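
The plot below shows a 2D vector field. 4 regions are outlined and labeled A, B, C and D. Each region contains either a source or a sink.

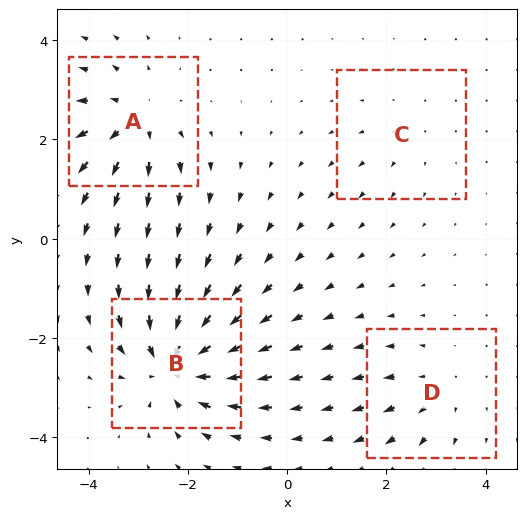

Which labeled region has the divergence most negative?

B

Divergence at each region's feature centre — A: about +6, B: about -8, C: about +2, D: about +3. Region B is most negative.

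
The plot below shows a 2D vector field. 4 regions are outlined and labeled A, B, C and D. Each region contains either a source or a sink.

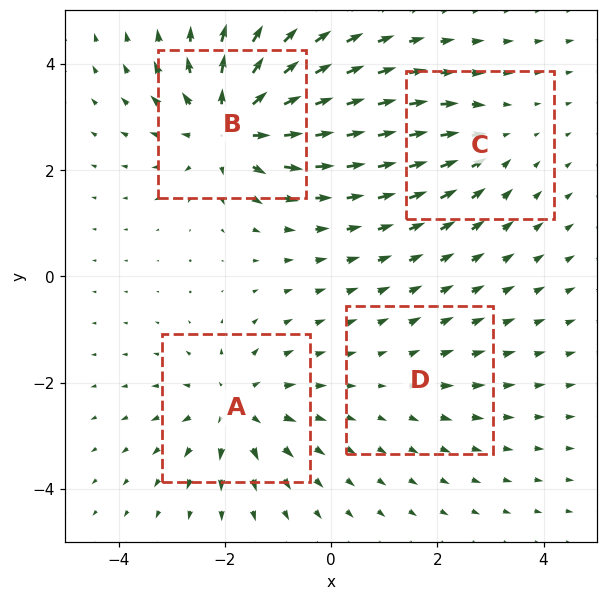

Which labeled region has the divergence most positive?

Divergence at each region's feature centre — A: about +5, B: about +8, C: about -3, D: about +2. Region B is most positive.

B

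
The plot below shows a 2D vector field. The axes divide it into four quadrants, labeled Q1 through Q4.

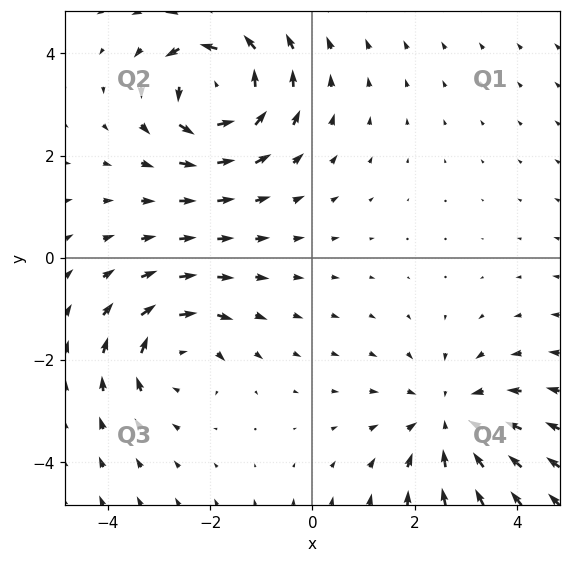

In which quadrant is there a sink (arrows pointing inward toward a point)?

The sink sits at approximately (2.7, -3.2), which lies in quadrant Q4. The divergence there is about -3, negative as expected for a sink.

Q4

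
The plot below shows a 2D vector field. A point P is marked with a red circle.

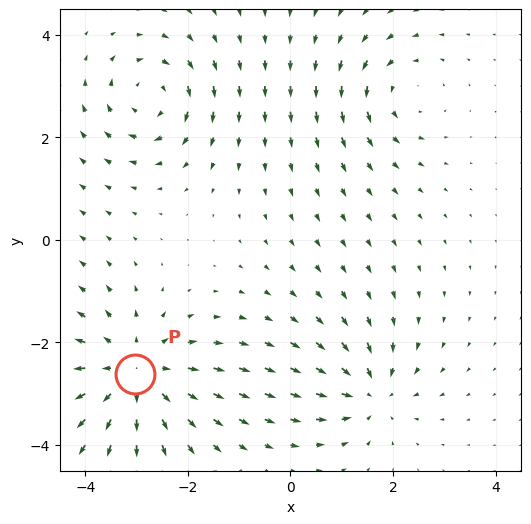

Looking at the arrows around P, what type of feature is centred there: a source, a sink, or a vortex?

At P (-3.0, -2.6) the arrows spread outward. Divergence about +4, curl ≈0 — positive divergence with near-zero curl is a source.

source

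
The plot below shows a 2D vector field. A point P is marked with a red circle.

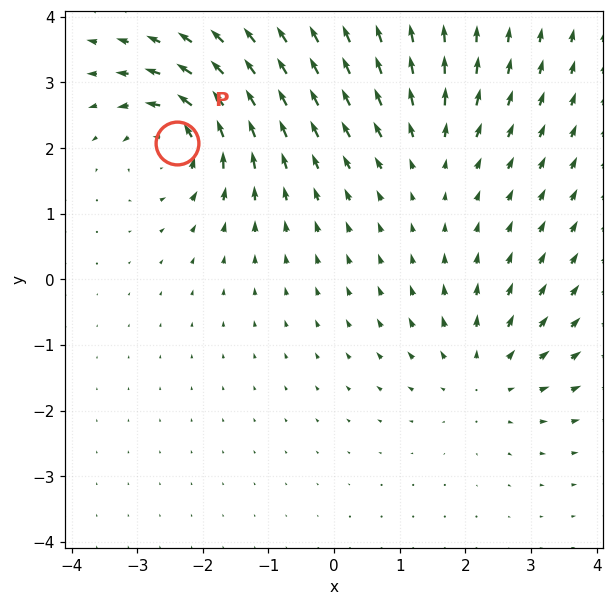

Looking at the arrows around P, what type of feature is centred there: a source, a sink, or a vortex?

At P (-2.4, 2.1) the arrows circulate counterclockwise. Divergence ≈0, curl about +6 — near-zero divergence with nonzero curl is a vortex.

vortex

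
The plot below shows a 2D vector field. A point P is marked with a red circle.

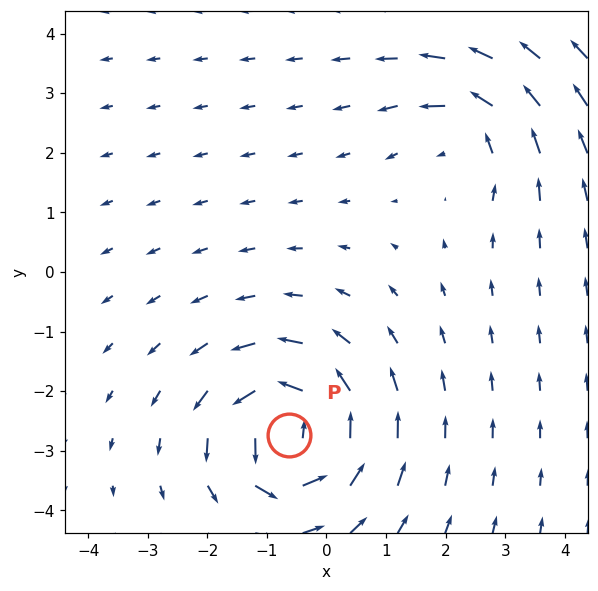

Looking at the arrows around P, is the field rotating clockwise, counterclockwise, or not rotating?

Near P at (-0.6, -2.7) the arrows circulate counterclockwise. The curl (z-component) there is about +7; positive curl means counterclockwise rotation.

counterclockwise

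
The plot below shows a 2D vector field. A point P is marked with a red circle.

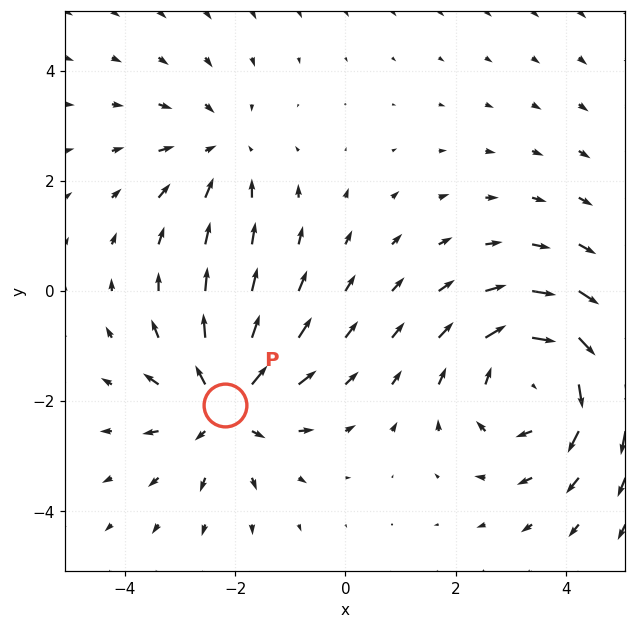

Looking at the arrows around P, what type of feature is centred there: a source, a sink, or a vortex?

At P (-2.2, -2.1) the arrows spread outward. Divergence about +4, curl ≈0 — positive divergence with near-zero curl is a source.

source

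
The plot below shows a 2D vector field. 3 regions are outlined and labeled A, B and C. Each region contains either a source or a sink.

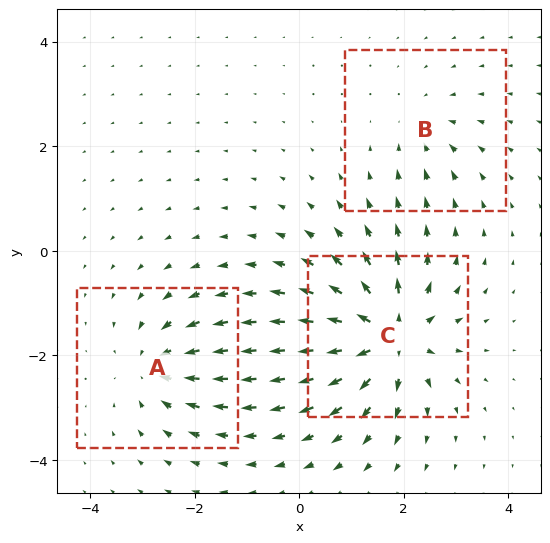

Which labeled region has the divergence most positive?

C

Divergence at each region's feature centre — A: about -4, B: about -2, C: about +6. Region C is most positive.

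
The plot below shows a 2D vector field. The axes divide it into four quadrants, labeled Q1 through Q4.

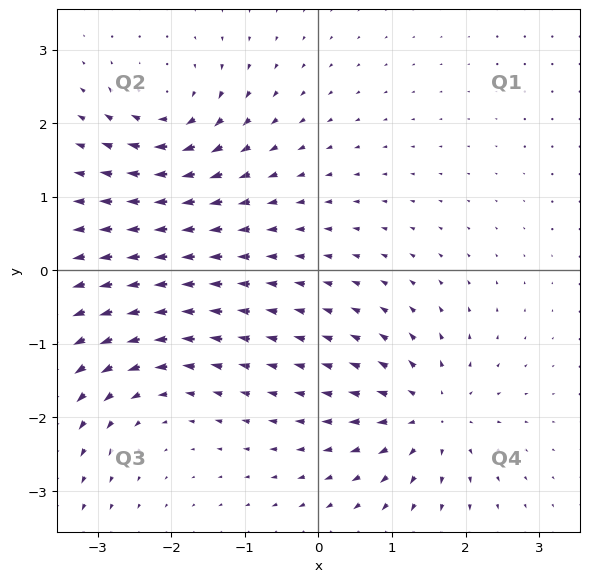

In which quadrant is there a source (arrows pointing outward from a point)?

Q4

The source sits at approximately (1.5, -2.0), which lies in quadrant Q4. The divergence there is about +6, positive as expected for a source.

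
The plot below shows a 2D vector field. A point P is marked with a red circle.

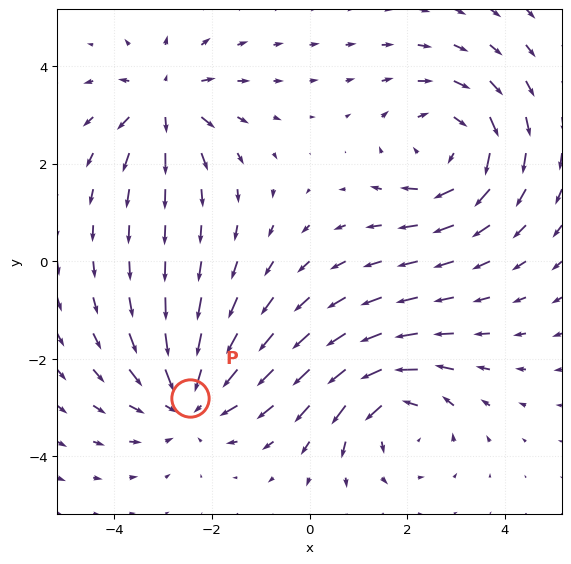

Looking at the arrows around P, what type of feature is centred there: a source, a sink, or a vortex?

sink

At P (-2.4, -2.8) the arrows converge inward. Divergence about -4, curl ≈0 — negative divergence with near-zero curl is a sink.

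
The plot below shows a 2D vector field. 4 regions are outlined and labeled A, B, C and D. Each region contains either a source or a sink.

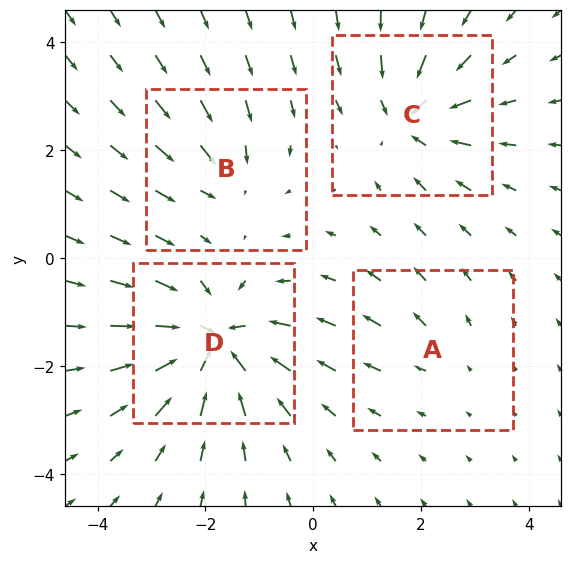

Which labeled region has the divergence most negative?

Divergence at each region's feature centre — A: about +2, B: about -3, C: about -6, D: about -8. Region D is most negative.

D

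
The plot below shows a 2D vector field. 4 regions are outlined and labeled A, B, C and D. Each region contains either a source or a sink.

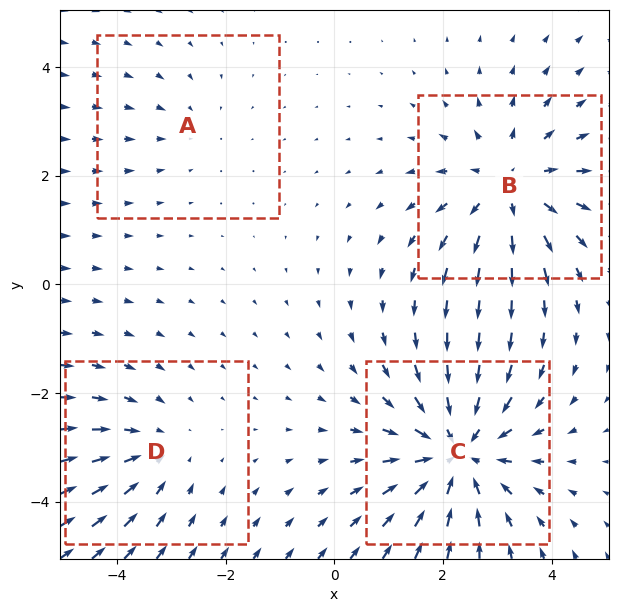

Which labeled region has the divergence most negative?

Divergence at each region's feature centre — A: about -2, B: about +4, C: about -5, D: about -3. Region C is most negative.

C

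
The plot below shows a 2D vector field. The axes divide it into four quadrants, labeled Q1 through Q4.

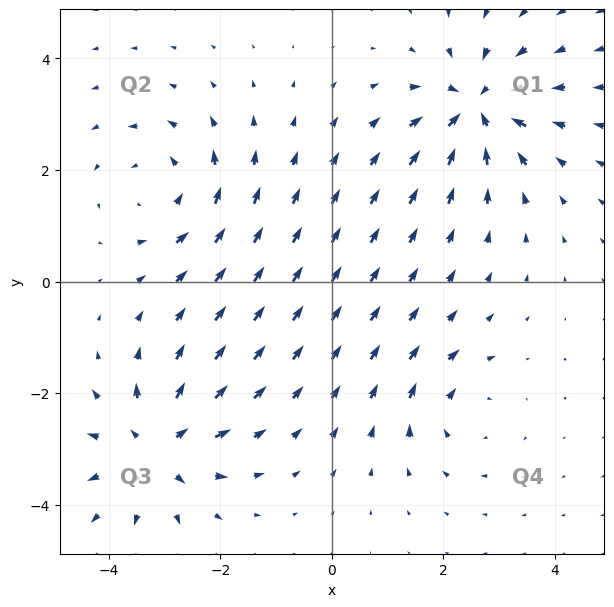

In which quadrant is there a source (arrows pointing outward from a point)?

The source sits at approximately (-3.2, -3.0), which lies in quadrant Q3. The divergence there is about +6, positive as expected for a source.

Q3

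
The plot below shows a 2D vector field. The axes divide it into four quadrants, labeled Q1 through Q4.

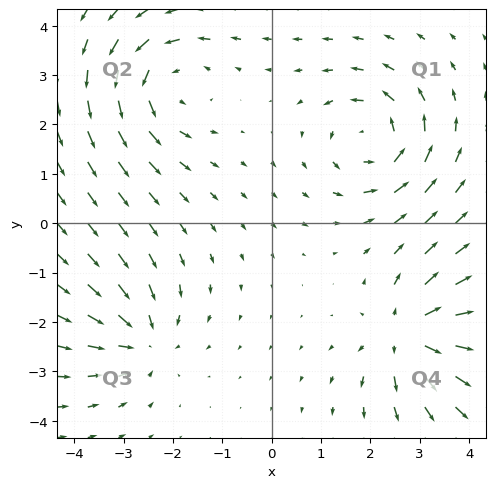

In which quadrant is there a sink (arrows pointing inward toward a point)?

Q3

The sink sits at approximately (-2.6, -2.4), which lies in quadrant Q3. The divergence there is about -4, negative as expected for a sink.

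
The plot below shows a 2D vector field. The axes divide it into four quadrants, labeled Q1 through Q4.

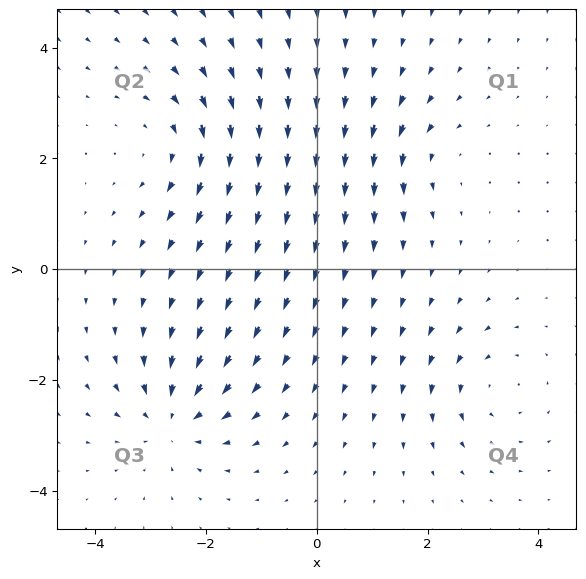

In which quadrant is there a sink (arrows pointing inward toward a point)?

The sink sits at approximately (-2.6, -2.7), which lies in quadrant Q3. The divergence there is about -5, negative as expected for a sink.

Q3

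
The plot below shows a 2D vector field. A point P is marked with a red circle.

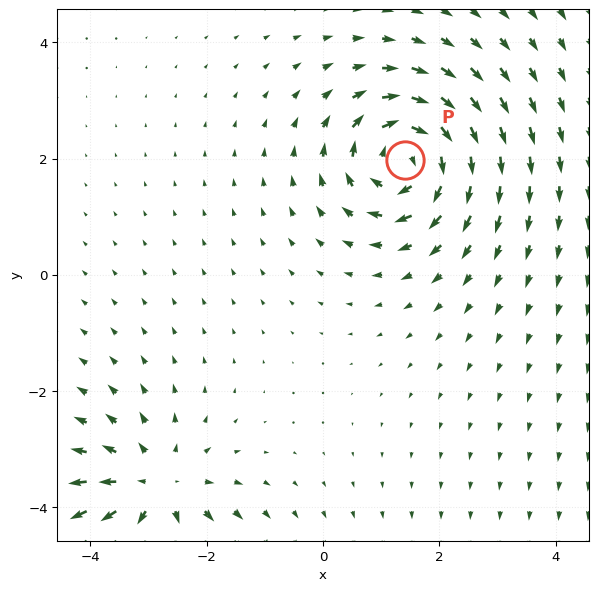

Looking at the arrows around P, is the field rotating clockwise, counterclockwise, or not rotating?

Near P at (1.4, 2.0) the arrows circulate clockwise. The curl (z-component) there is about -5; negative curl means clockwise rotation.

clockwise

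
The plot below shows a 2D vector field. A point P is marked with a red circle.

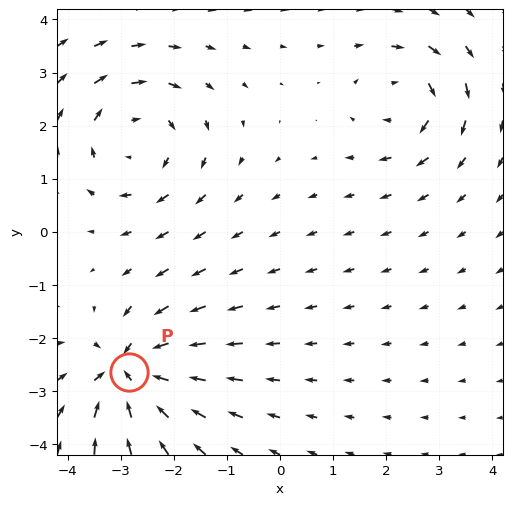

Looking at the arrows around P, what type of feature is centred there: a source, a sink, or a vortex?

At P (-2.8, -2.6) the arrows converge inward. Divergence about -6, curl ≈0 — negative divergence with near-zero curl is a sink.

sink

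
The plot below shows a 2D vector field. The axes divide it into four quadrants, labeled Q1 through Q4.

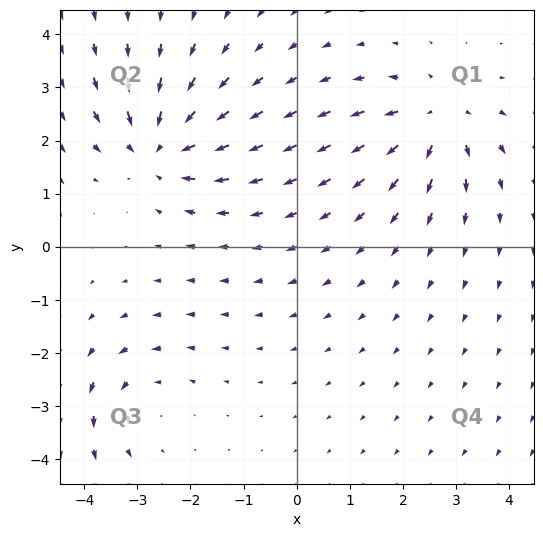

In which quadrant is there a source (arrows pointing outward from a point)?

The source sits at approximately (2.6, 2.4), which lies in quadrant Q1. The divergence there is about +4, positive as expected for a source.

Q1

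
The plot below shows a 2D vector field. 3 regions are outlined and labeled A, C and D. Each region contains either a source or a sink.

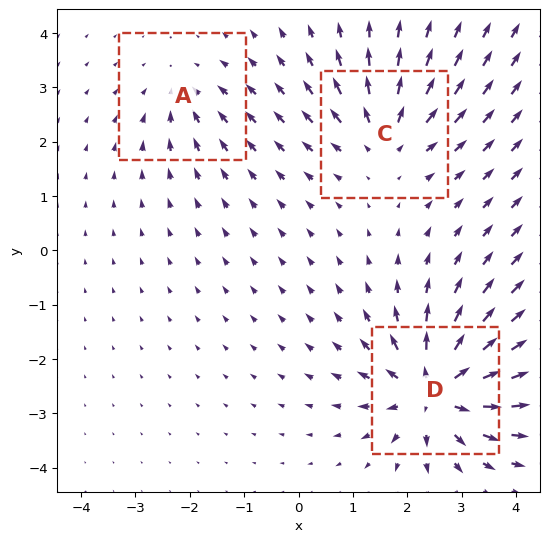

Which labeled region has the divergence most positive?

D

Divergence at each region's feature centre — A: about -2, C: about +4, D: about +6. Region D is most positive.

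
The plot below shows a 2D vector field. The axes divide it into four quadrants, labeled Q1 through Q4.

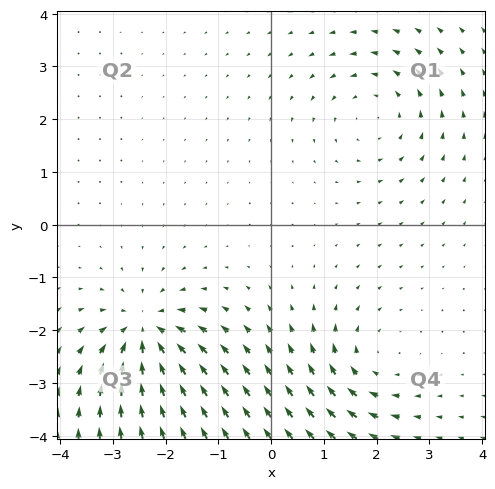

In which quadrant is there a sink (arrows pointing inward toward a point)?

The sink sits at approximately (-2.4, -2.0), which lies in quadrant Q3. The divergence there is about -5, negative as expected for a sink.

Q3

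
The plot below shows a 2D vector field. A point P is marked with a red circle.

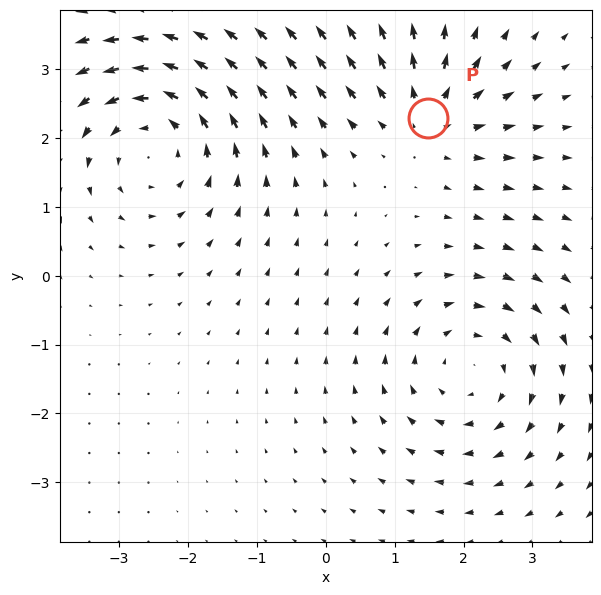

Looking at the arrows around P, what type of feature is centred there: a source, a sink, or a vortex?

source

At P (1.5, 2.3) the arrows spread outward. Divergence about +4, curl ≈0 — positive divergence with near-zero curl is a source.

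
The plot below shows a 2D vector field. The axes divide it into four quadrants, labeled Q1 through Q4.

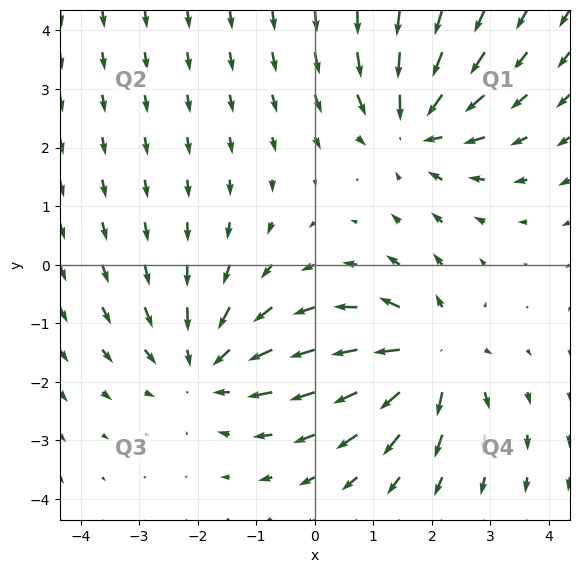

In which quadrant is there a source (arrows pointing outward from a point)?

Q4

The source sits at approximately (2.0, -1.5), which lies in quadrant Q4. The divergence there is about +4, positive as expected for a source.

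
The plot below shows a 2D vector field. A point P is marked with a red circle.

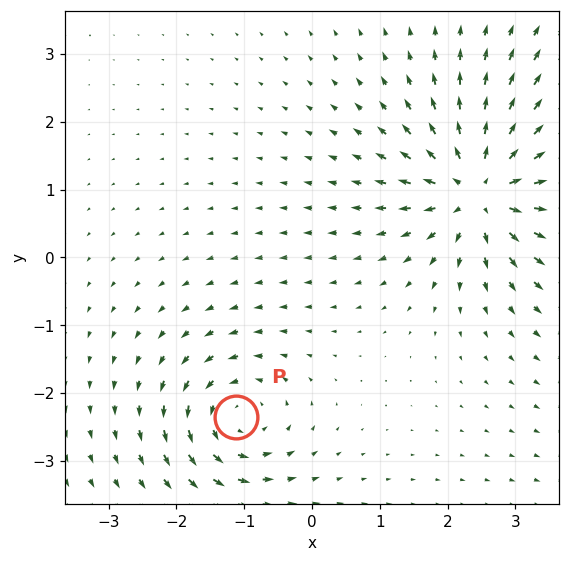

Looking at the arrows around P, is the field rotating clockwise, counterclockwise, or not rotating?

Near P at (-1.1, -2.4) the arrows circulate counterclockwise. The curl (z-component) there is about +4; positive curl means counterclockwise rotation.

counterclockwise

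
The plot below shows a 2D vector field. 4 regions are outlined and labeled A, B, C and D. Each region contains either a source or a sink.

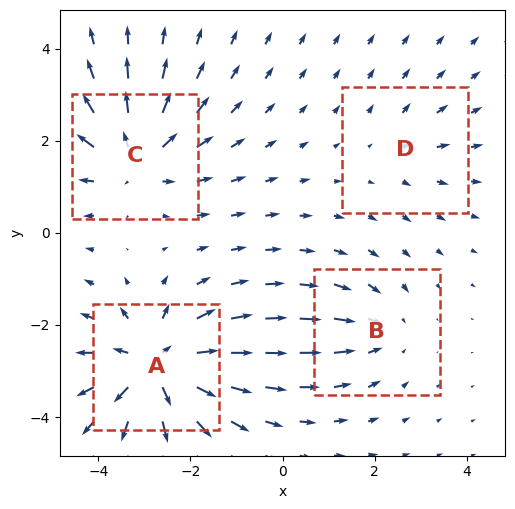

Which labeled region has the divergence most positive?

Divergence at each region's feature centre — A: about +7, B: about -3, C: about +5, D: about +2. Region A is most positive.

A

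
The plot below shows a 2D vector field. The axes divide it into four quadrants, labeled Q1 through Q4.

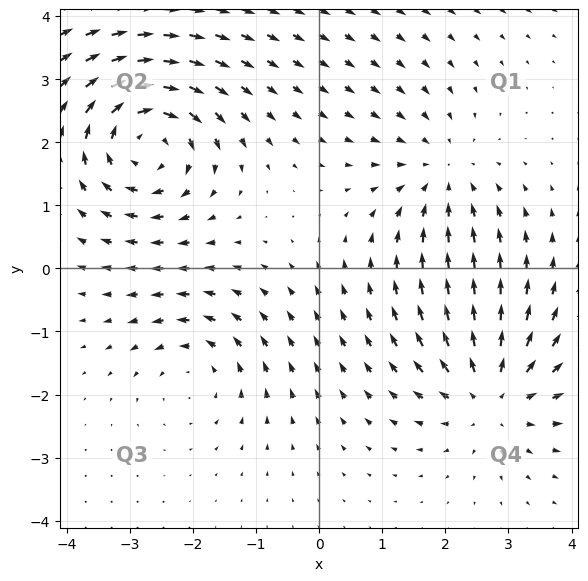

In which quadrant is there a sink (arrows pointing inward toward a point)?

The sink sits at approximately (1.9, 1.5), which lies in quadrant Q1. The divergence there is about -3, negative as expected for a sink.

Q1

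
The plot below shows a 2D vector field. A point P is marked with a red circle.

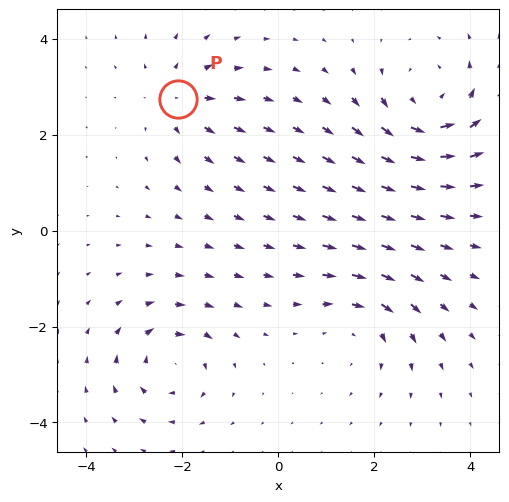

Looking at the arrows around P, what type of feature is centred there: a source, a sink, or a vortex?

At P (-2.1, 2.7) the arrows spread outward. Divergence about +4, curl ≈0 — positive divergence with near-zero curl is a source.

source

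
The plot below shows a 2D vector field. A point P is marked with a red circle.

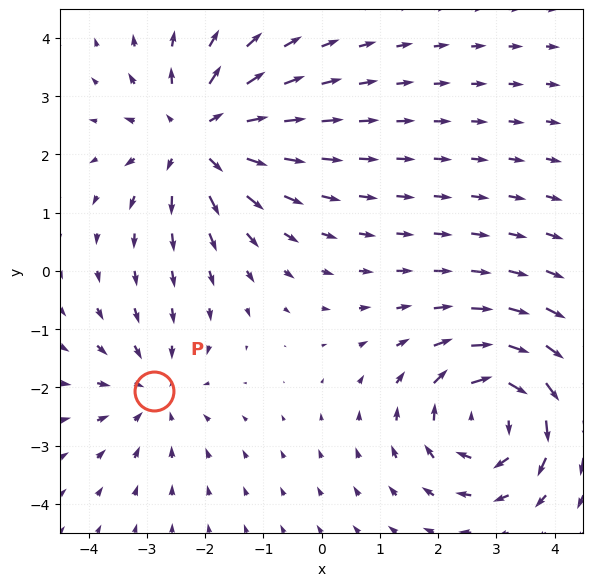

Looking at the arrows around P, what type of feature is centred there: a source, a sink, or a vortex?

At P (-2.9, -2.1) the arrows converge inward. Divergence about -2, curl ≈0 — negative divergence with near-zero curl is a sink.

sink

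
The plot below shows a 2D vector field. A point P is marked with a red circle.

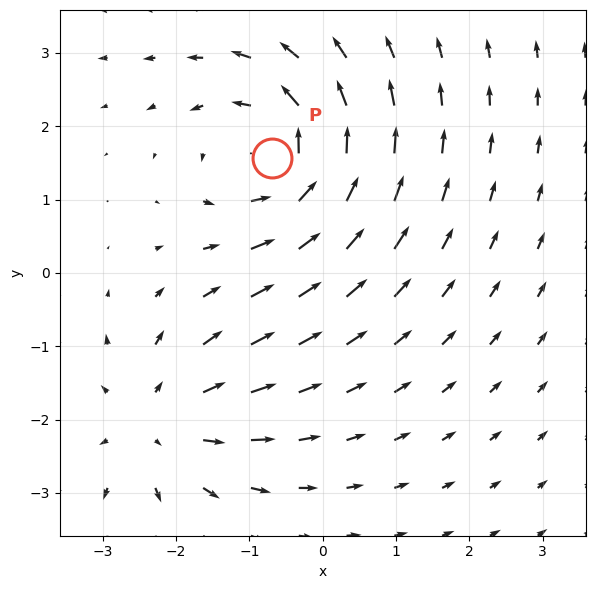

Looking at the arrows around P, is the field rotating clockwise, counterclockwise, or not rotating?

Near P at (-0.7, 1.6) the arrows circulate counterclockwise. The curl (z-component) there is about +4; positive curl means counterclockwise rotation.

counterclockwise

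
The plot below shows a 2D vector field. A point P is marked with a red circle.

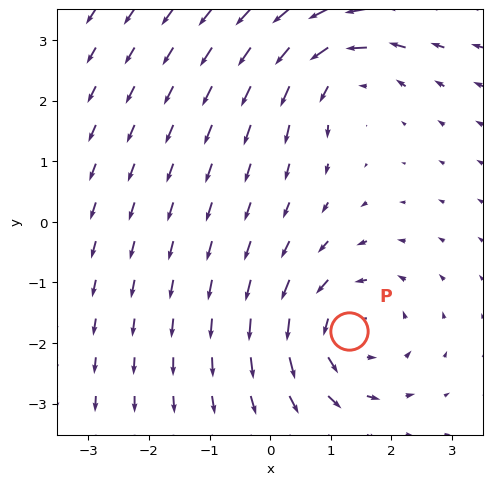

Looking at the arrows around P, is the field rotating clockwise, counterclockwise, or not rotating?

Near P at (1.3, -1.8) the arrows circulate counterclockwise. The curl (z-component) there is about +3; positive curl means counterclockwise rotation.

counterclockwise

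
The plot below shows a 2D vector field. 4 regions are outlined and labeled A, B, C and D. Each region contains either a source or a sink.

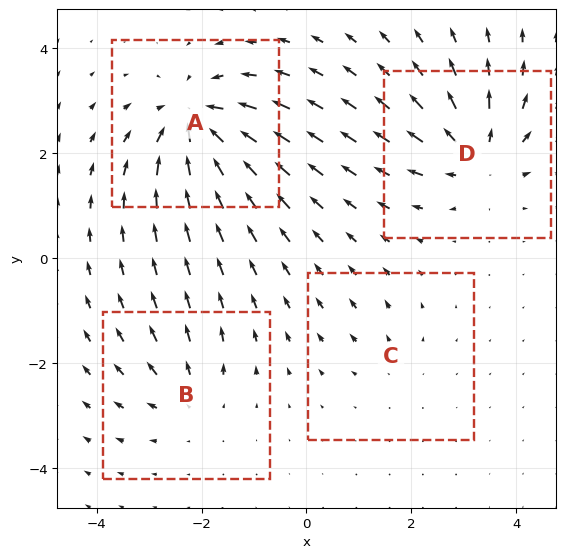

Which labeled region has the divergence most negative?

A

Divergence at each region's feature centre — A: about -7, B: about +4, C: about +2, D: about +6. Region A is most negative.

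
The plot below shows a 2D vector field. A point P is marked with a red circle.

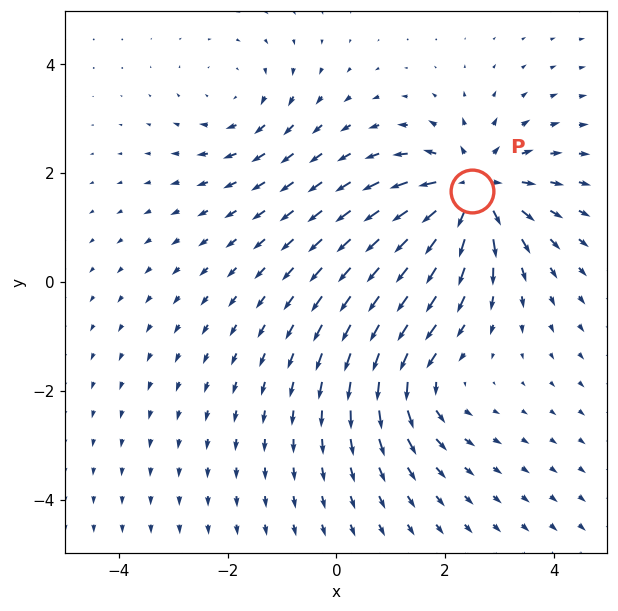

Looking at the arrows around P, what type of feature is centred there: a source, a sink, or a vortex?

source

At P (2.5, 1.7) the arrows spread outward. Divergence about +5, curl ≈0 — positive divergence with near-zero curl is a source.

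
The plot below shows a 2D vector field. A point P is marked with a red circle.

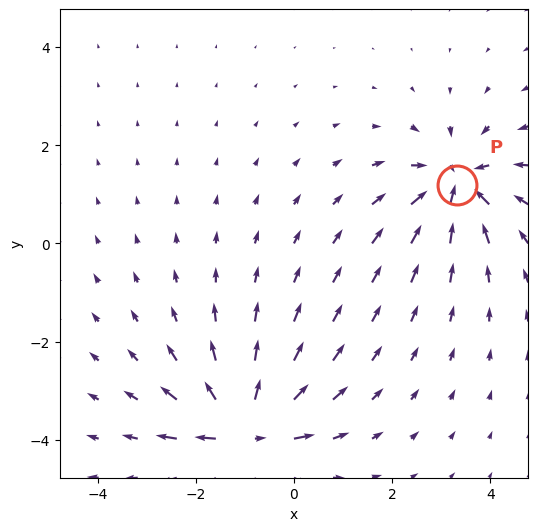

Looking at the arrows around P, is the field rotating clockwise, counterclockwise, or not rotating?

Near P at (3.3, 1.2) the arrows show no circulation. The curl there is ≈0.

not rotating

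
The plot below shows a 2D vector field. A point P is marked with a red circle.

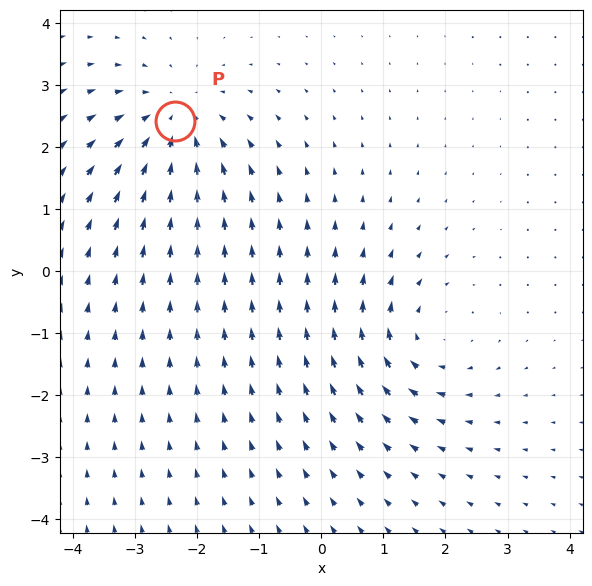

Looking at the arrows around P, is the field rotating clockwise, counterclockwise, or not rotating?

not rotating

Near P at (-2.4, 2.4) the arrows show no circulation. The curl there is ≈0.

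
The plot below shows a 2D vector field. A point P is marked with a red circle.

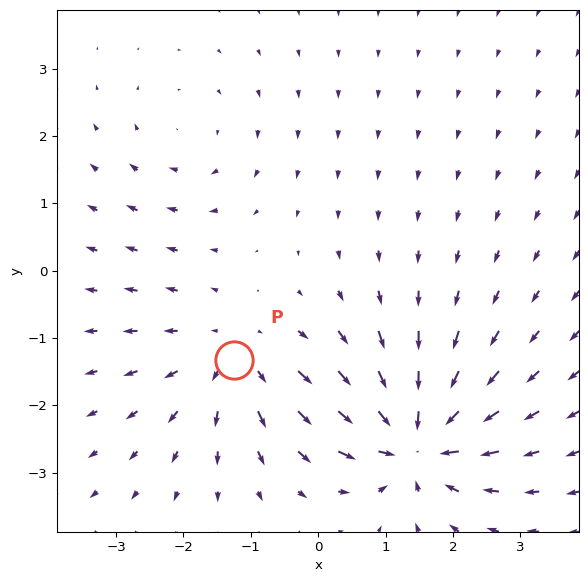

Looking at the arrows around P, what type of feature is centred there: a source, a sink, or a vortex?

source

At P (-1.3, -1.3) the arrows spread outward. Divergence about +3, curl ≈0 — positive divergence with near-zero curl is a source.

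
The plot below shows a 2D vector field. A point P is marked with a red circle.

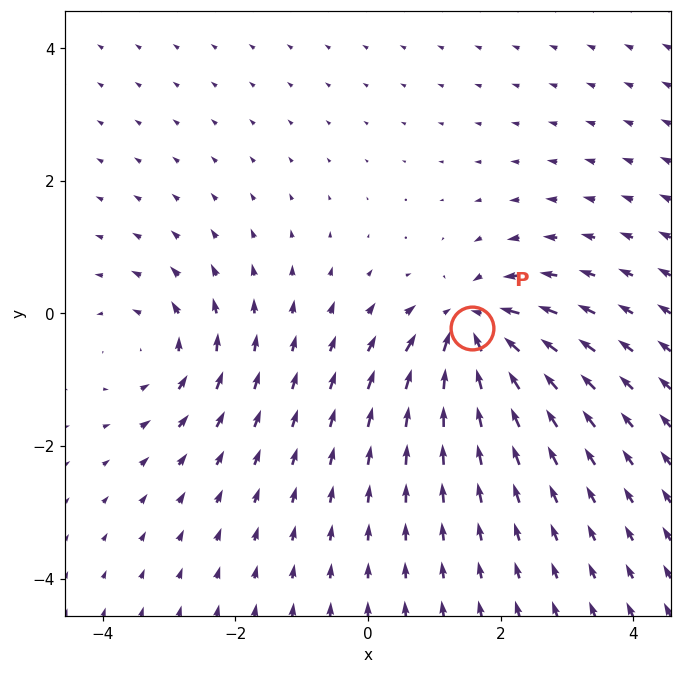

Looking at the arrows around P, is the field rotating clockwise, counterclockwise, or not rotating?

not rotating

Near P at (1.6, -0.2) the arrows show no circulation. The curl there is ≈0.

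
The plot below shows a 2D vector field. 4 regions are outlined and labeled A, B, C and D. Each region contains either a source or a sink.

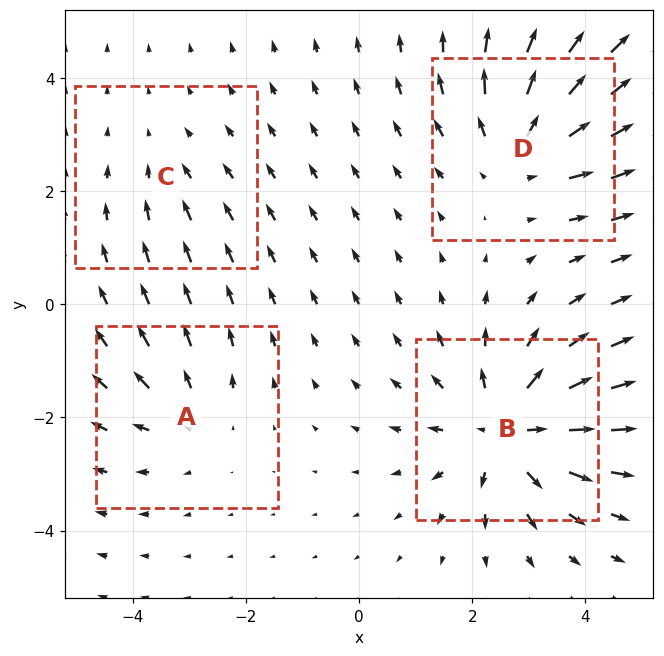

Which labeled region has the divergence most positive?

B

Divergence at each region's feature centre — A: about +3, B: about +6, C: about -2, D: about +5. Region B is most positive.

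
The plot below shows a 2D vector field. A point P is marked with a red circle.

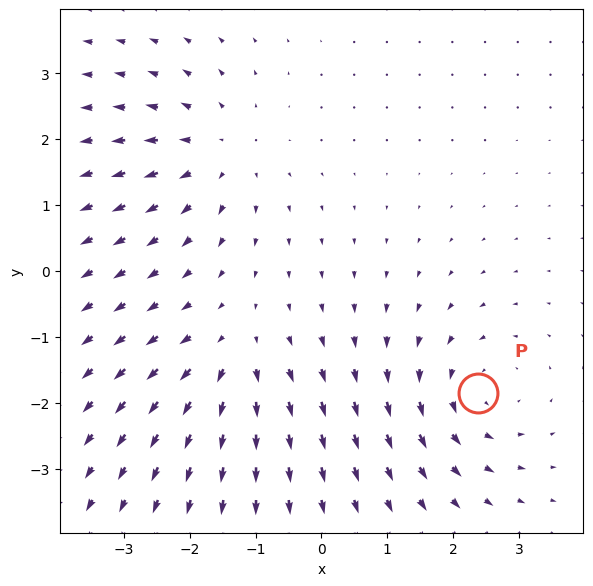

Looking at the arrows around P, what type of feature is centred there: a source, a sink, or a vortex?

At P (2.4, -1.8) the arrows circulate counterclockwise. Divergence ≈0, curl about +4 — near-zero divergence with nonzero curl is a vortex.

vortex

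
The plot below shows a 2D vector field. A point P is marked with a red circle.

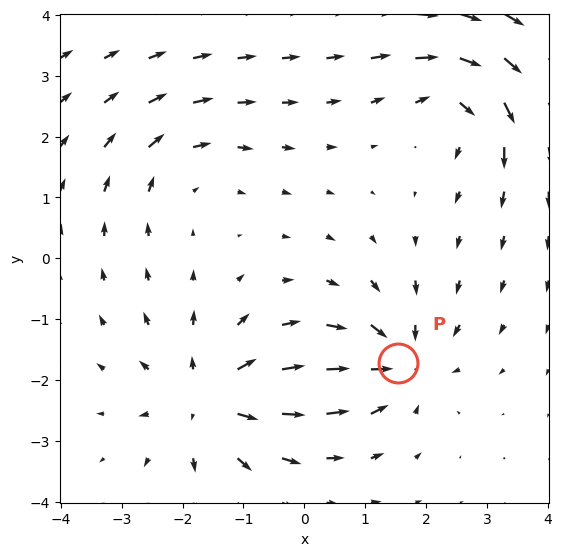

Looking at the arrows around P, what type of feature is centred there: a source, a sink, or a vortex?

sink

At P (1.5, -1.7) the arrows converge inward. Divergence about -5, curl ≈0 — negative divergence with near-zero curl is a sink.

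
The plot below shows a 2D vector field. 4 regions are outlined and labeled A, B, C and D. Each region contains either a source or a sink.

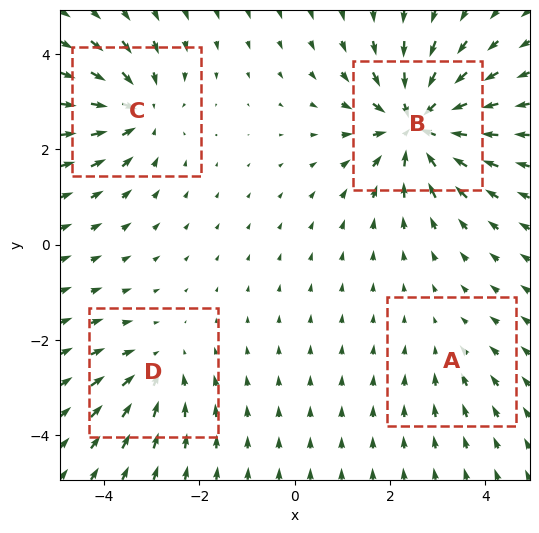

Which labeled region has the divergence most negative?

B

Divergence at each region's feature centre — A: about -2, B: about -8, C: about -5, D: about -4. Region B is most negative.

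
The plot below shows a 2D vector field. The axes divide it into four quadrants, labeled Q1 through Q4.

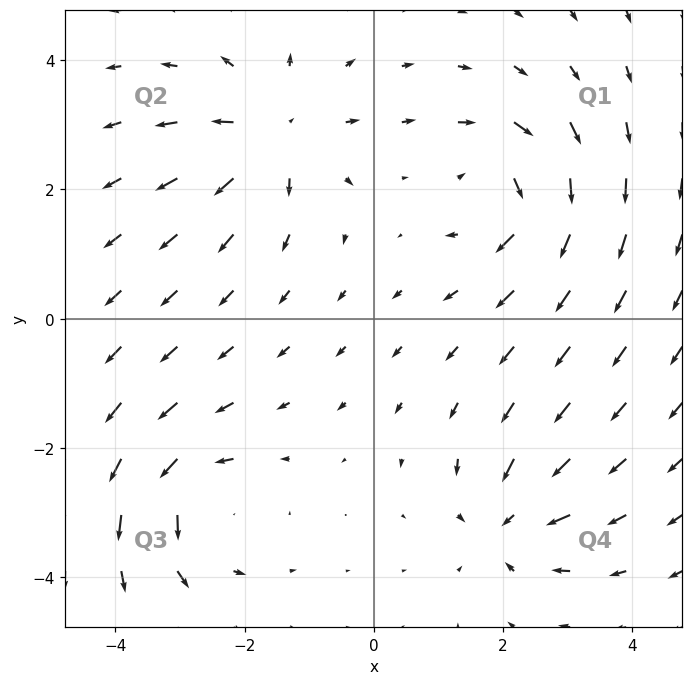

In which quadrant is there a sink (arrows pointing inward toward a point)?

The sink sits at approximately (2.1, -3.1), which lies in quadrant Q4. The divergence there is about -4, negative as expected for a sink.

Q4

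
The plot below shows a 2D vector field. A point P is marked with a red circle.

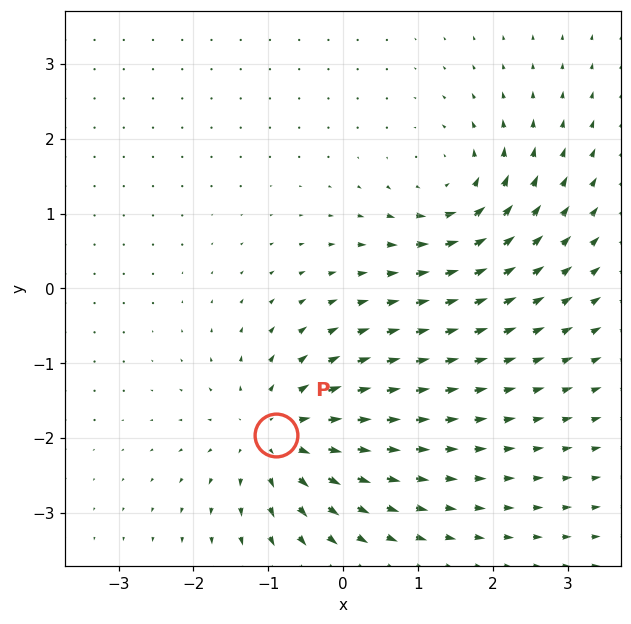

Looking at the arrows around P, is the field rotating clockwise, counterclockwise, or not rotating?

not rotating

Near P at (-0.9, -2.0) the arrows show no circulation. The curl there is ≈0.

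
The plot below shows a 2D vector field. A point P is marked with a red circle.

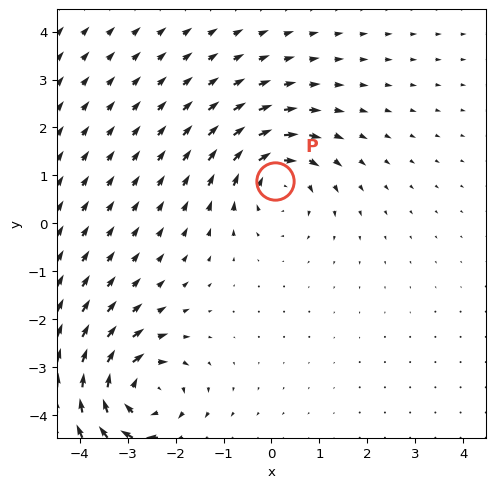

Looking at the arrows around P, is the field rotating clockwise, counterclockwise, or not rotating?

clockwise

Near P at (0.1, 0.9) the arrows circulate clockwise. The curl (z-component) there is about -4; negative curl means clockwise rotation.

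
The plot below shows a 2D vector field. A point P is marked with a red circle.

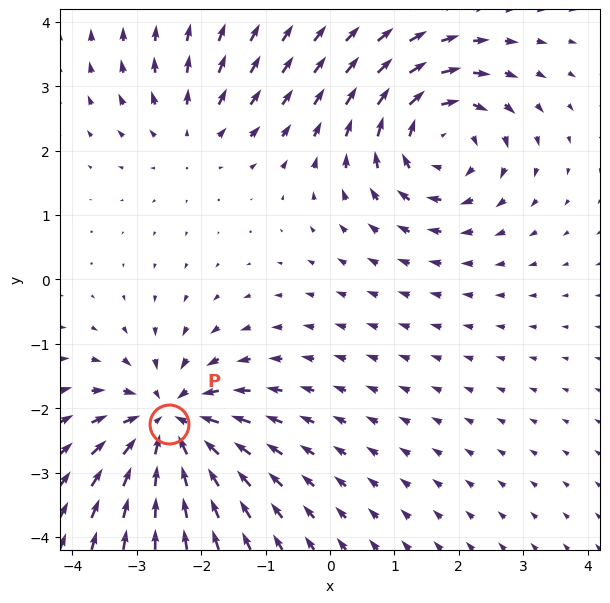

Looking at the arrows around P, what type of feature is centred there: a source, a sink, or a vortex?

At P (-2.5, -2.2) the arrows converge inward. Divergence about -6, curl ≈0 — negative divergence with near-zero curl is a sink.

sink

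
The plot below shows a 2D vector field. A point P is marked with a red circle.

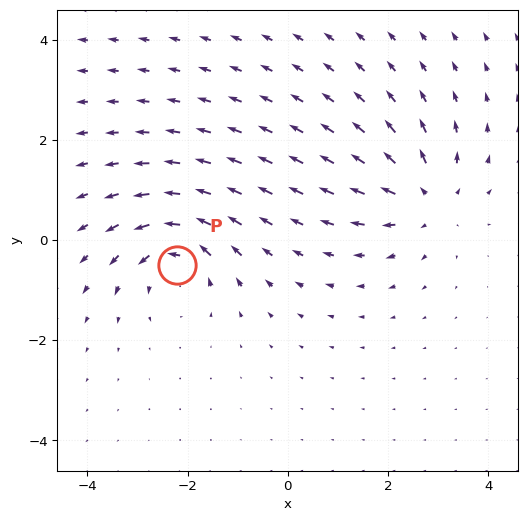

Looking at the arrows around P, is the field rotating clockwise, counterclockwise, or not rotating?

counterclockwise

Near P at (-2.2, -0.5) the arrows circulate counterclockwise. The curl (z-component) there is about +5; positive curl means counterclockwise rotation.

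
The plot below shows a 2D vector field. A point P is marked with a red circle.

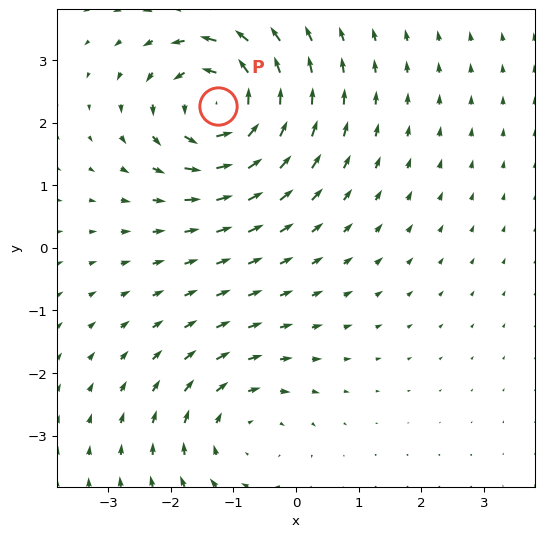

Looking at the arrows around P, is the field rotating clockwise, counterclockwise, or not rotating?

counterclockwise

Near P at (-1.3, 2.3) the arrows circulate counterclockwise. The curl (z-component) there is about +6; positive curl means counterclockwise rotation.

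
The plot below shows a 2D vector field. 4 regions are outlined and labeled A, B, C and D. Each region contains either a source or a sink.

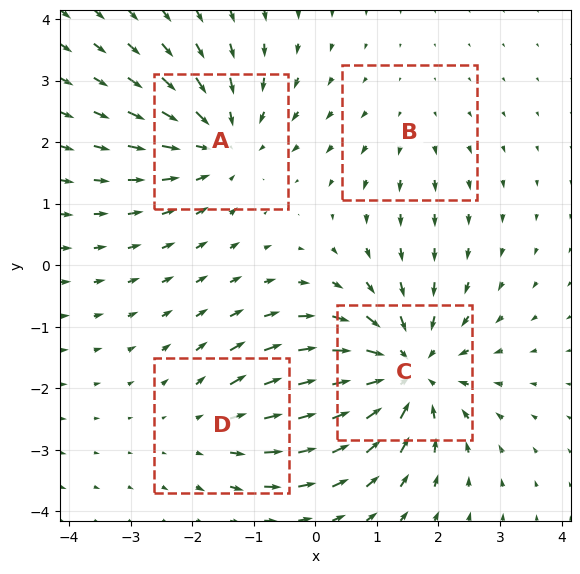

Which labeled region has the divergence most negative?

Divergence at each region's feature centre — A: about -5, B: about +2, C: about -6, D: about +3. Region C is most negative.

C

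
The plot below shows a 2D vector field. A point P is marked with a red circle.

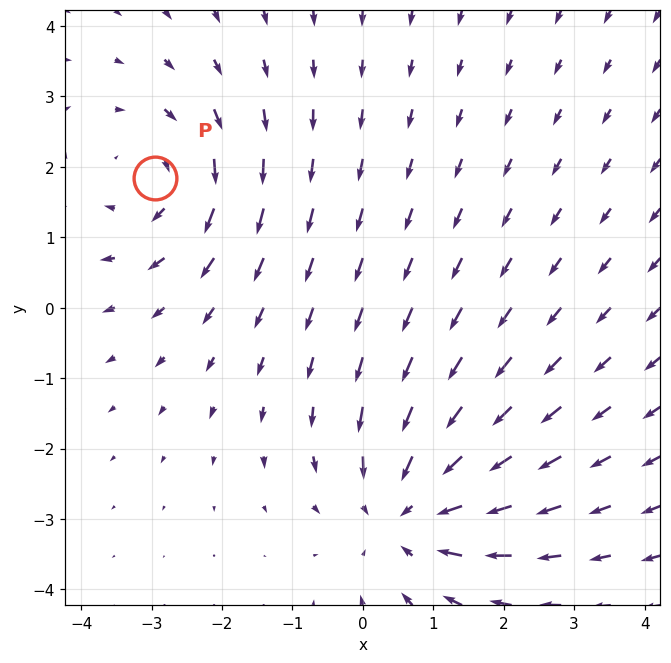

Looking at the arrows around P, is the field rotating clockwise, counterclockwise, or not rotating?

Near P at (-2.9, 1.8) the arrows circulate clockwise. The curl (z-component) there is about -3; negative curl means clockwise rotation.

clockwise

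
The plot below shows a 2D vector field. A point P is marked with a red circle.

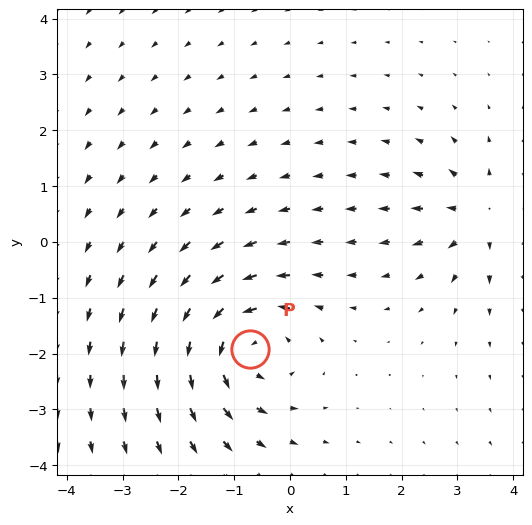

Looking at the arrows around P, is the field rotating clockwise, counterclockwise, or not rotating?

Near P at (-0.7, -1.9) the arrows circulate counterclockwise. The curl (z-component) there is about +5; positive curl means counterclockwise rotation.

counterclockwise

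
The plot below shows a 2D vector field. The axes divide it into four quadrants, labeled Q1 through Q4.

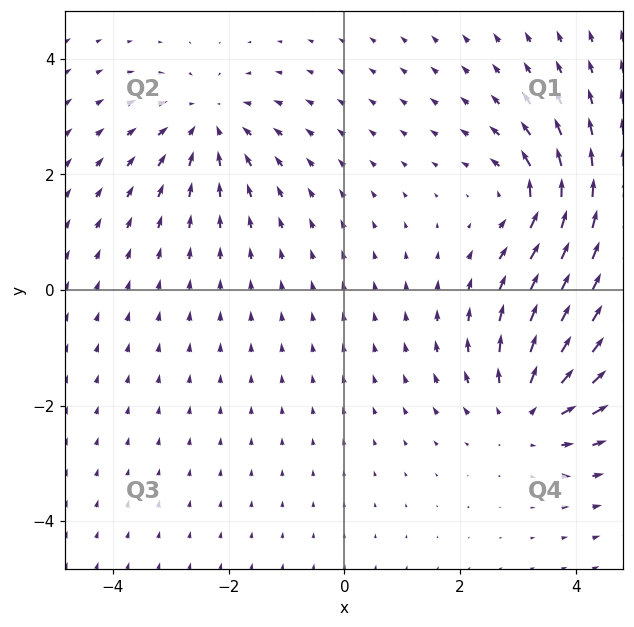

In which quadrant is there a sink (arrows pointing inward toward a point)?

The sink sits at approximately (-2.4, 2.9), which lies in quadrant Q2. The divergence there is about -3, negative as expected for a sink.

Q2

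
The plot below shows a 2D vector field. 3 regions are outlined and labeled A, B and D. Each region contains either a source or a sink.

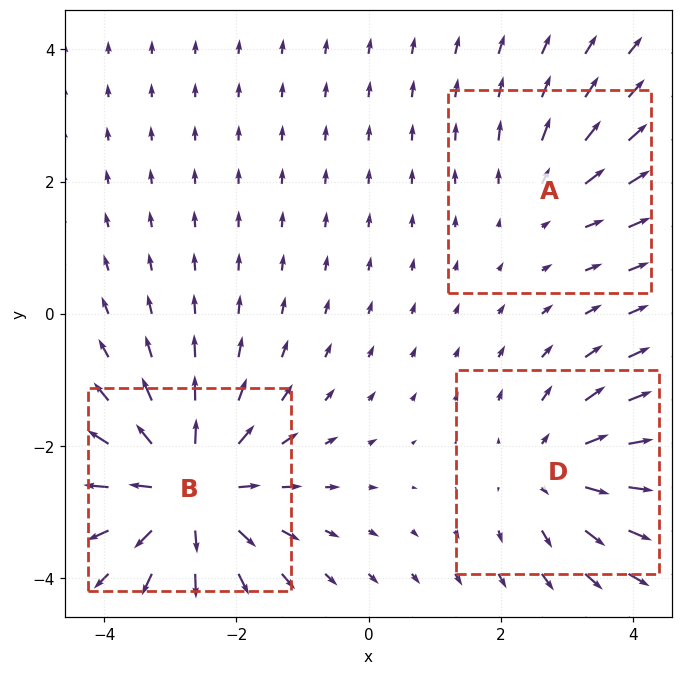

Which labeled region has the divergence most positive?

Divergence at each region's feature centre — A: about +2, B: about +5, D: about +3. Region B is most positive.

B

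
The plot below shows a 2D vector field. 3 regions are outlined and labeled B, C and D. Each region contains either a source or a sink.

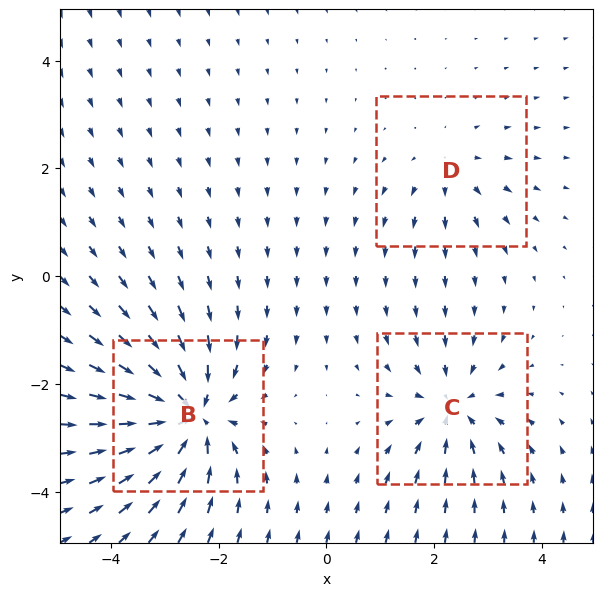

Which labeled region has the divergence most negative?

Divergence at each region's feature centre — B: about -6, C: about -4, D: about +2. Region B is most negative.

B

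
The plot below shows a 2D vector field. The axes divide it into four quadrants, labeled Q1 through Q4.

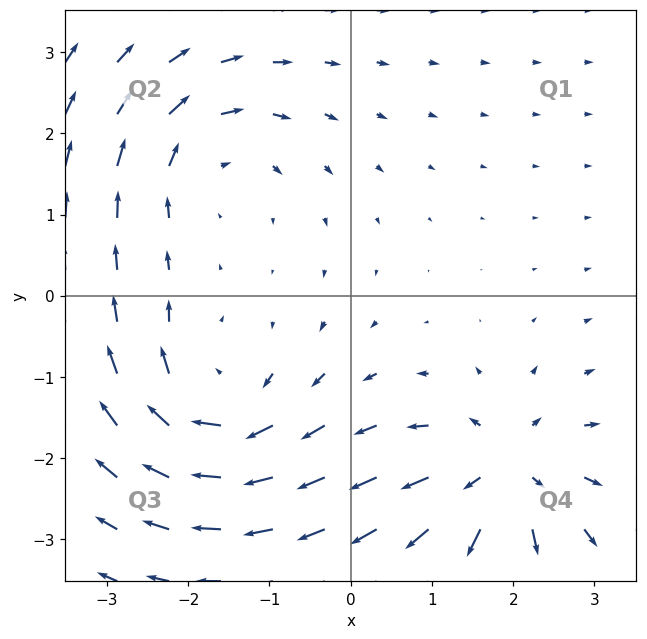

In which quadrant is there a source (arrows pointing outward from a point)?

Q4

The source sits at approximately (1.9, -2.2), which lies in quadrant Q4. The divergence there is about +5, positive as expected for a source.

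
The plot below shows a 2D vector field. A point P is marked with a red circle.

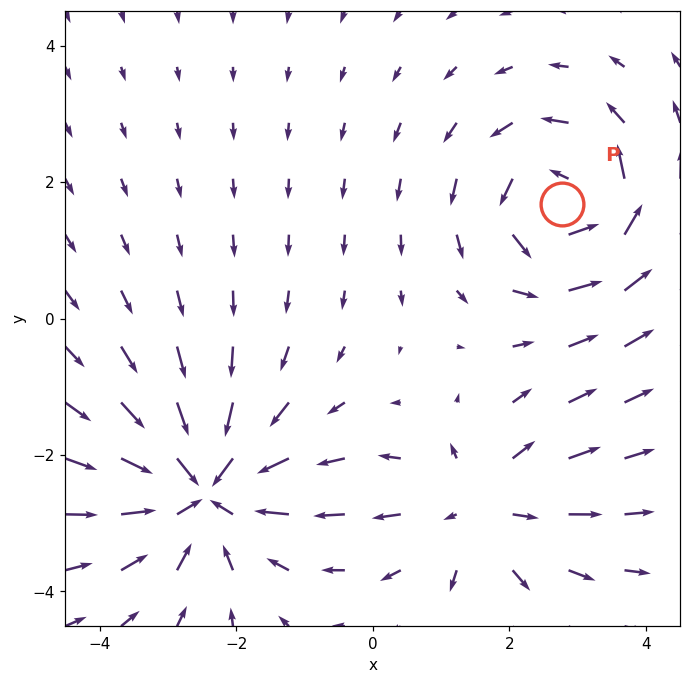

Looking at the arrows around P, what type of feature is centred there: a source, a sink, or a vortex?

vortex

At P (2.8, 1.7) the arrows circulate counterclockwise. Divergence ≈0, curl about +5 — near-zero divergence with nonzero curl is a vortex.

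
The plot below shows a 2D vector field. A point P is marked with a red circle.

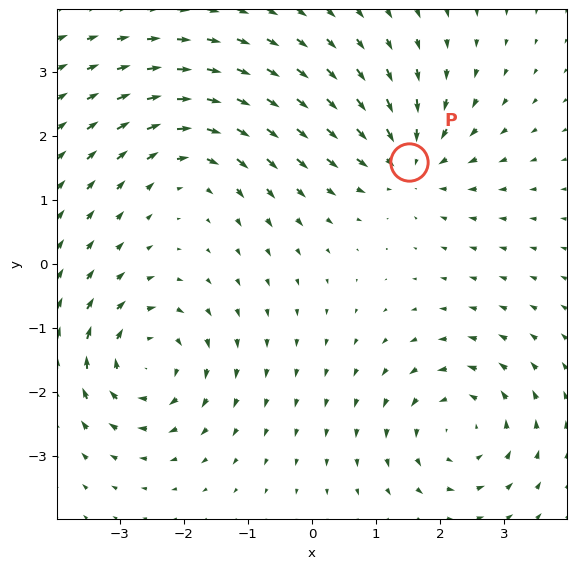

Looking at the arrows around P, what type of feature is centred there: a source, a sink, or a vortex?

At P (1.5, 1.6) the arrows converge inward. Divergence about -5, curl ≈0 — negative divergence with near-zero curl is a sink.

sink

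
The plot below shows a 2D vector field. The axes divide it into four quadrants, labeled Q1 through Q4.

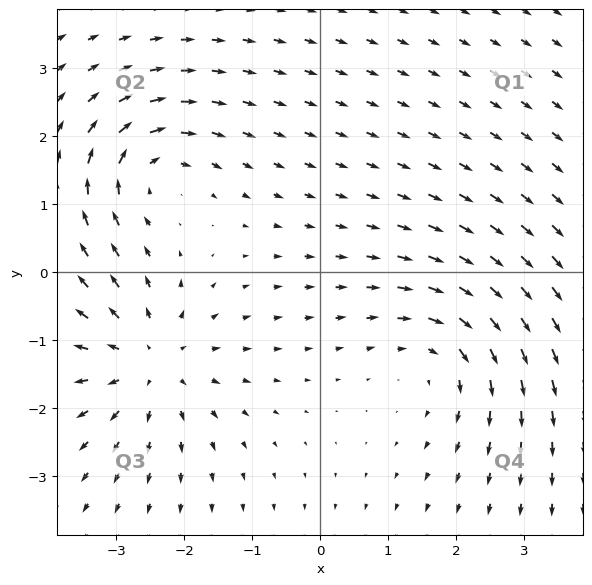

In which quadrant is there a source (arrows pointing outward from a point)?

The source sits at approximately (-2.5, -1.3), which lies in quadrant Q3. The divergence there is about +5, positive as expected for a source.

Q3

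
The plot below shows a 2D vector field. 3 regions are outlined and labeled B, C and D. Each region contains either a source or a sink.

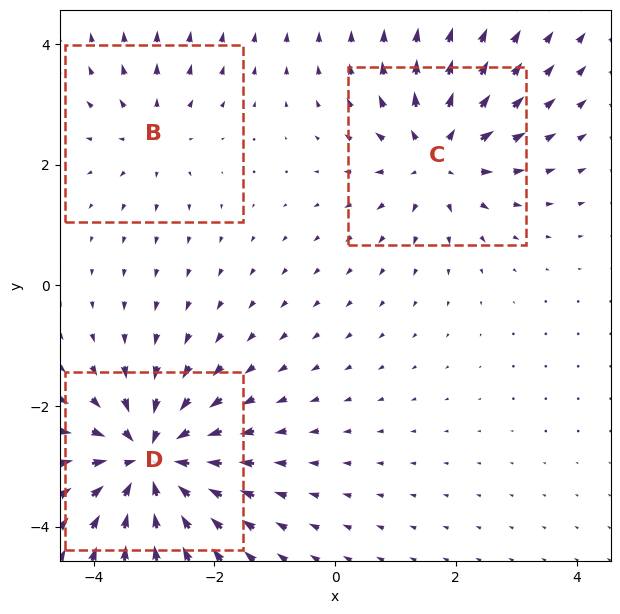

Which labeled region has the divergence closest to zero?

B

Divergence at each region's feature centre — B: about +2, C: about +4, D: about -5. Region B is closest to zero.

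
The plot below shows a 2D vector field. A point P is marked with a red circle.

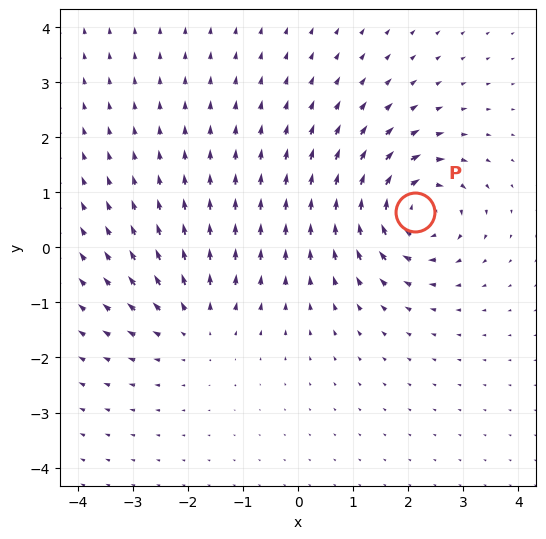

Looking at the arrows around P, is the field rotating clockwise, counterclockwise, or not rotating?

clockwise

Near P at (2.1, 0.7) the arrows circulate clockwise. The curl (z-component) there is about -6; negative curl means clockwise rotation.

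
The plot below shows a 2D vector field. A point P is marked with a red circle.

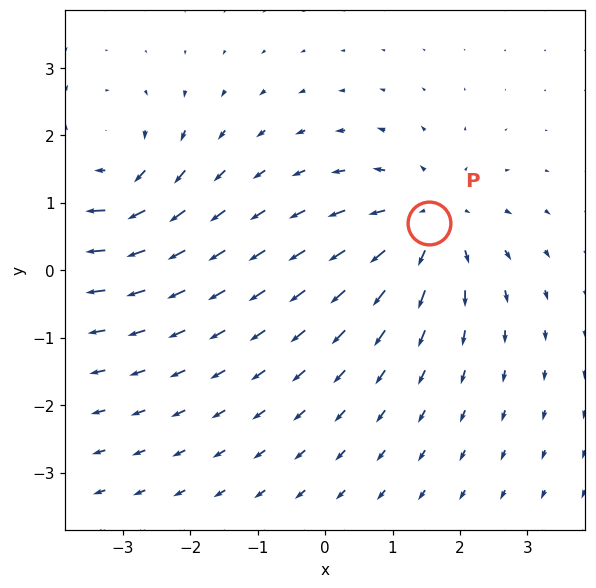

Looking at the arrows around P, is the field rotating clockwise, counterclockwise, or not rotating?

not rotating

Near P at (1.5, 0.7) the arrows show no circulation. The curl there is ≈0.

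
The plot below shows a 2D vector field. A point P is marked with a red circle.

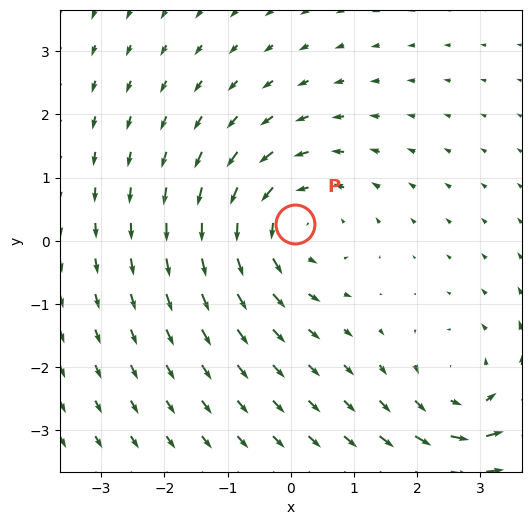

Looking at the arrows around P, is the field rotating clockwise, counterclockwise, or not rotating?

Near P at (0.1, 0.3) the arrows circulate counterclockwise. The curl (z-component) there is about +3; positive curl means counterclockwise rotation.

counterclockwise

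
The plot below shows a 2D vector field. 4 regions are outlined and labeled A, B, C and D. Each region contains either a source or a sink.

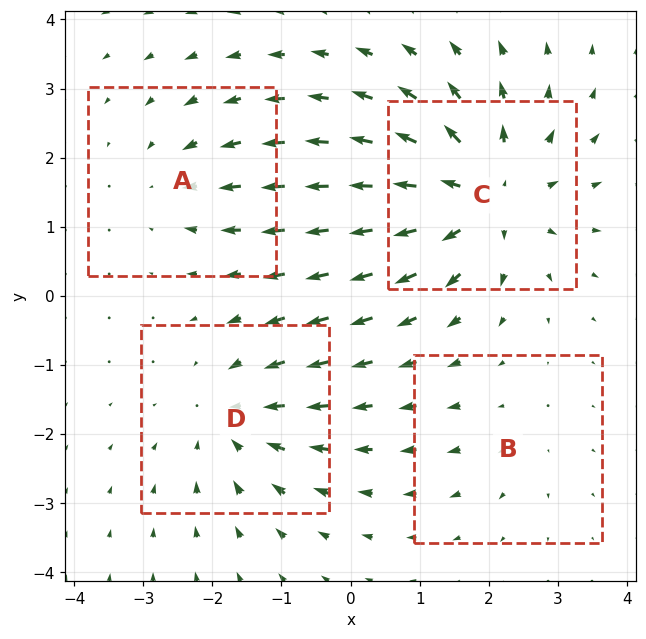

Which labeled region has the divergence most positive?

Divergence at each region's feature centre — A: about -3, B: about +2, C: about +6, D: about -4. Region C is most positive.

C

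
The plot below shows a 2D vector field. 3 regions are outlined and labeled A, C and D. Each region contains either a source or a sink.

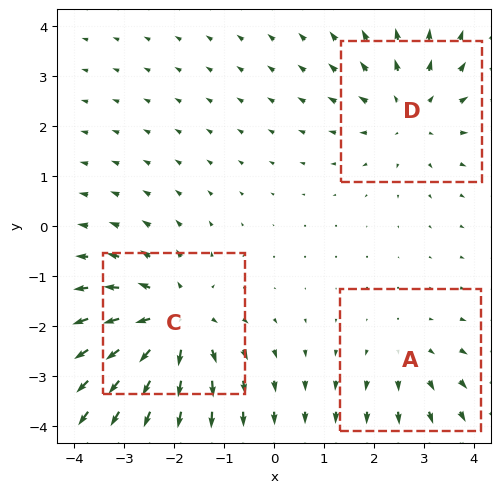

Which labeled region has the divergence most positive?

C

Divergence at each region's feature centre — A: about +2, C: about +4, D: about +3. Region C is most positive.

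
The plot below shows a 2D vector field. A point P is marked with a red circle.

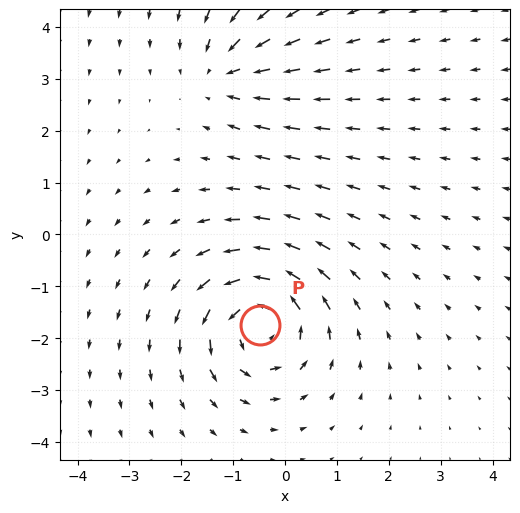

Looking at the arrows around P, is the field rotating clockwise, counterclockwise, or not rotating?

counterclockwise

Near P at (-0.5, -1.7) the arrows circulate counterclockwise. The curl (z-component) there is about +5; positive curl means counterclockwise rotation.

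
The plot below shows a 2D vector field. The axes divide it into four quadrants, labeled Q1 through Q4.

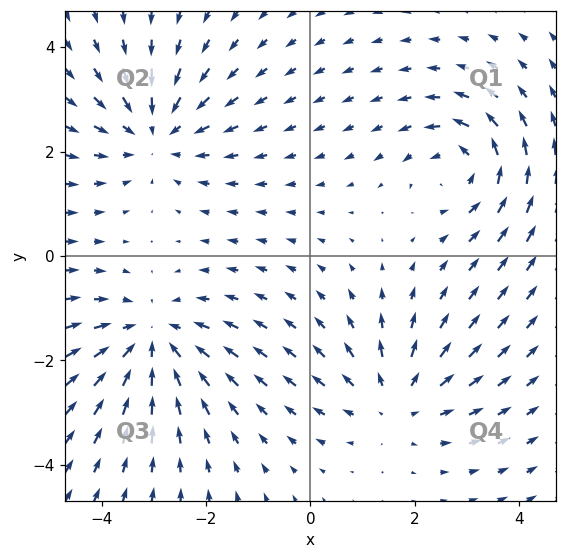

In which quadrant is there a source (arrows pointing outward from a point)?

Q4

The source sits at approximately (1.6, -2.8), which lies in quadrant Q4. The divergence there is about +3, positive as expected for a source.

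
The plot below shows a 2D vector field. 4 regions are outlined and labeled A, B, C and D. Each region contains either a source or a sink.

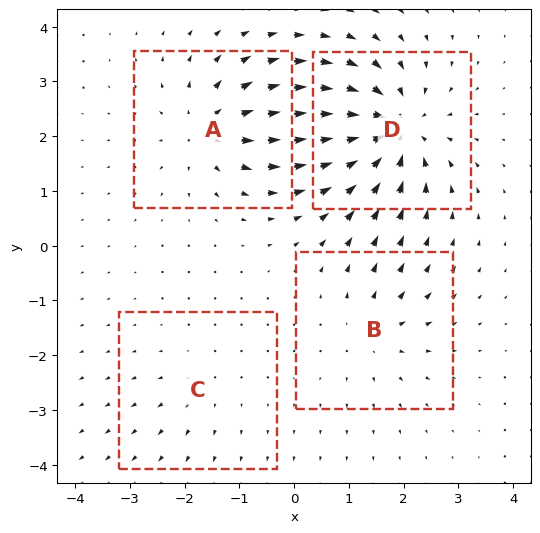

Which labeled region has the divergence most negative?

Divergence at each region's feature centre — A: about +5, B: about +3, C: about +2, D: about -7. Region D is most negative.

D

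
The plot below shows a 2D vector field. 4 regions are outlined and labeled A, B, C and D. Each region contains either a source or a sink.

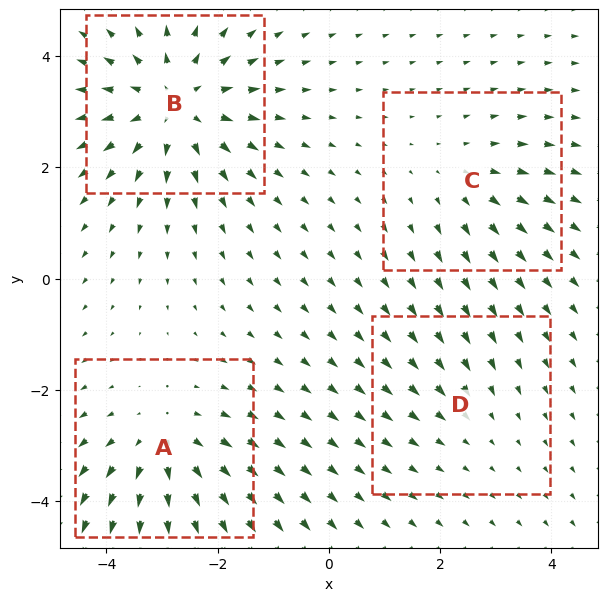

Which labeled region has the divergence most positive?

B

Divergence at each region's feature centre — A: about +4, B: about +6, C: about +3, D: about -2. Region B is most positive.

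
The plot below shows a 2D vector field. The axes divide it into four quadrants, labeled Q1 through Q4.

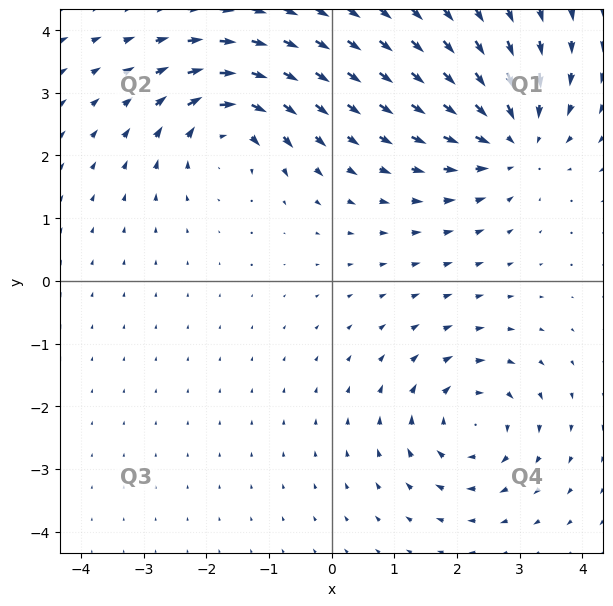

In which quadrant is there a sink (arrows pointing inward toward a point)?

The sink sits at approximately (2.9, 2.3), which lies in quadrant Q1. The divergence there is about -5, negative as expected for a sink.

Q1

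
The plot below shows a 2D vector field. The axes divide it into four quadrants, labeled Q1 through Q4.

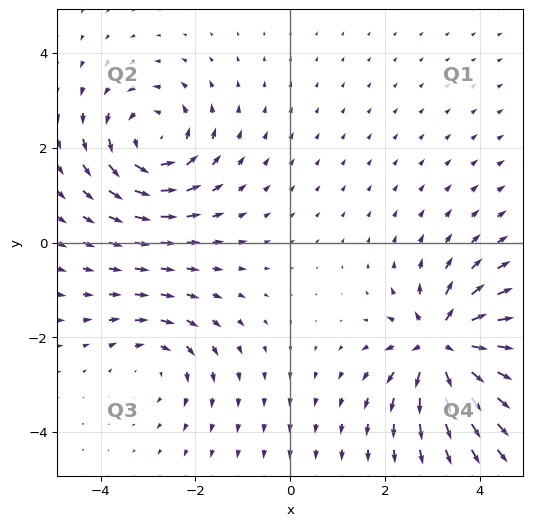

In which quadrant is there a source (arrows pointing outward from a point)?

The source sits at approximately (3.2, -2.1), which lies in quadrant Q4. The divergence there is about +7, positive as expected for a source.

Q4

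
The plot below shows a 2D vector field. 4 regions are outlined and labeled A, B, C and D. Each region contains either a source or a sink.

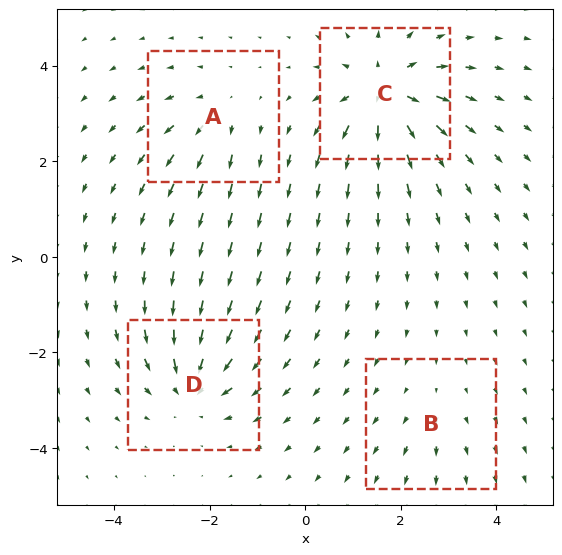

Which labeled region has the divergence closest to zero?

Divergence at each region's feature centre — A: about +4, B: about +2, C: about +8, D: about -6. Region B is closest to zero.

B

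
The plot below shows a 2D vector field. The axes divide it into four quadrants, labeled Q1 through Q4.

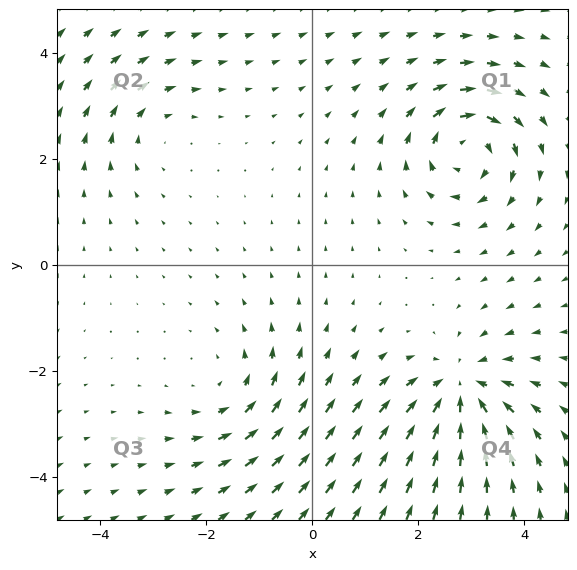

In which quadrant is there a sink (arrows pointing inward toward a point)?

Q4

The sink sits at approximately (2.8, -2.4), which lies in quadrant Q4. The divergence there is about -5, negative as expected for a sink.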